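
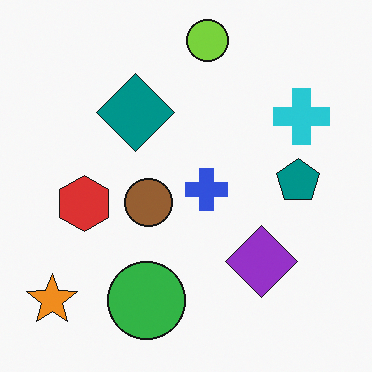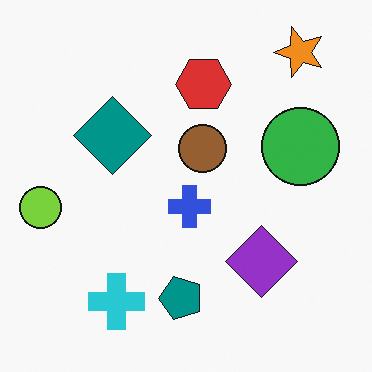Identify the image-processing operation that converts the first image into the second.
Transposed (reflected across the top-left ↔ bottom-right diagonal).

Shapes have swapped their row and column positions — what was in the top-right is now in the bottom-left — a diagonal reflection.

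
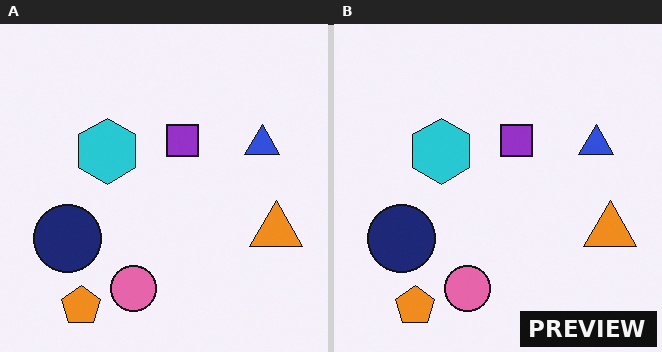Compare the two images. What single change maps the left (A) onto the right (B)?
This is the original image watermarked with the text "PREVIEW" in the lower-right corner.

A dark label reading "PREVIEW" appears in the lower-right corner.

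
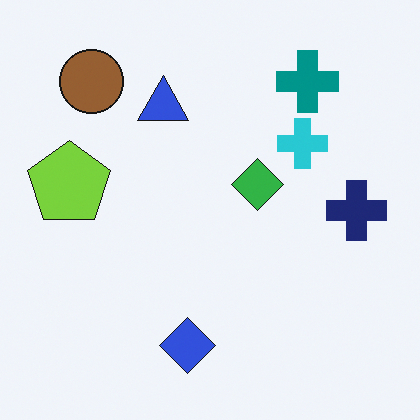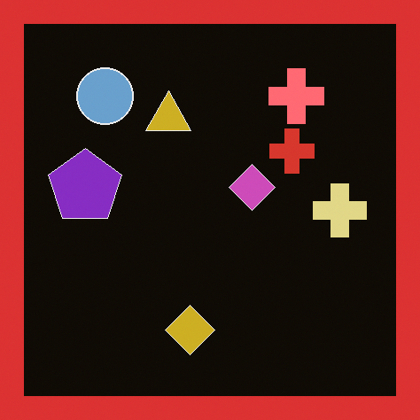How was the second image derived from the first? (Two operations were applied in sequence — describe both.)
The transformation is: color-inverted (negative), then framed with a red border.

The light background has become dark and every shape's color is its complement — a photographic negative. A solid red frame runs around the edge of the second image, with the content slightly shrunk inside it.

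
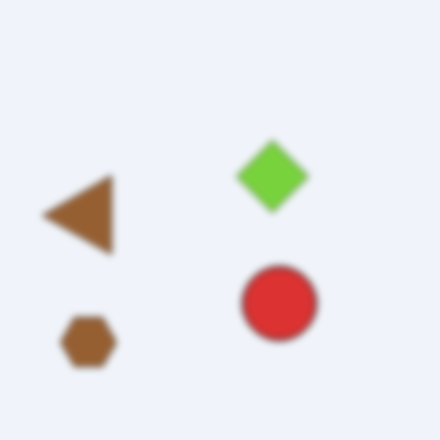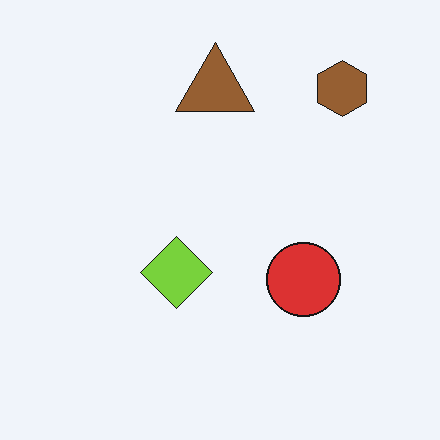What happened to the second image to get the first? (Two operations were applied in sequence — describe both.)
It was transposed (reflected across the top-left ↔ bottom-right diagonal), then noticeably gaussian-blurred.

Shapes have swapped their row and column positions — what was in the top-right is now in the bottom-left — a diagonal reflection. Shape edges and outlines are uniformly softened across the whole image.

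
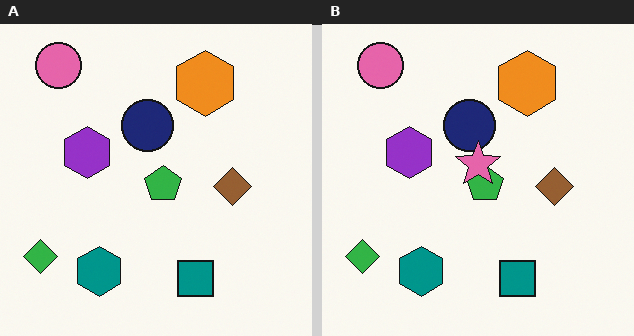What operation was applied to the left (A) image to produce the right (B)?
This is the original image overlaid with an additional pink star.

A pink star appears in the right (B) image that is absent from the left (A).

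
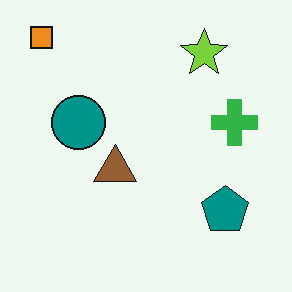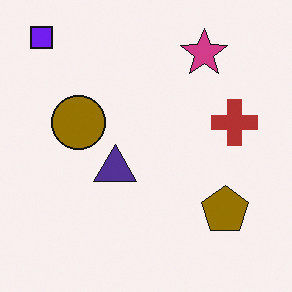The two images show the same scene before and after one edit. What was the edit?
The transformation is: hue-shifted by a large amount.

Every shape's color has rotated by the same amount around the hue wheel — a uniform hue shift.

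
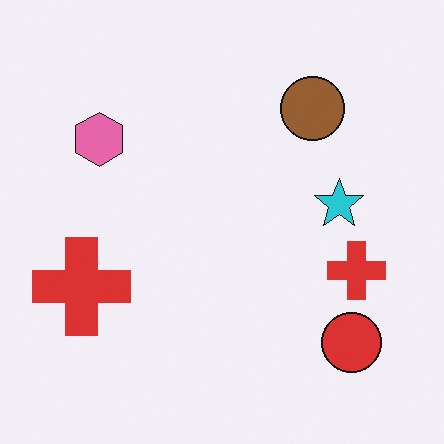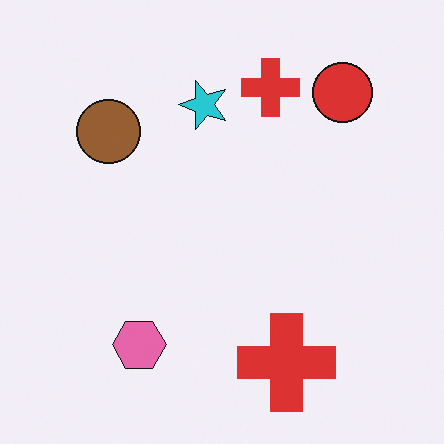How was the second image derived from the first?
This is the original image rotated 90° counter-clockwise.

The red circle sits in the bottom-right of the first image and the top-right of the second — consistent with a whole-image 90° counter-clockwise rotation.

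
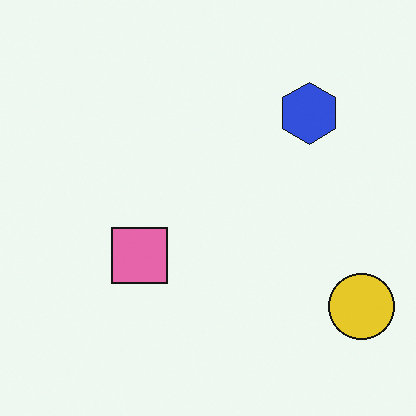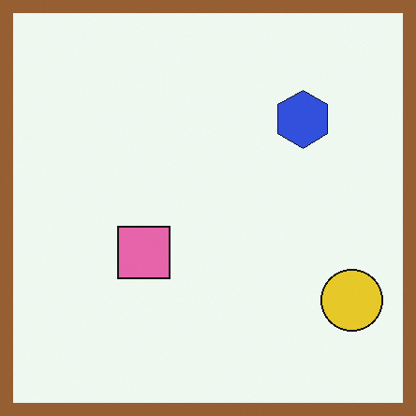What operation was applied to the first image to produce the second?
The transformation is: framed with a brown border.

A solid brown frame runs around the edge of the second image, with the content slightly shrunk inside it.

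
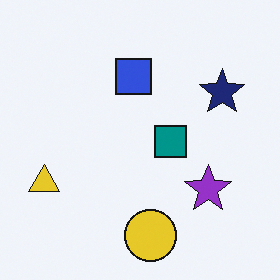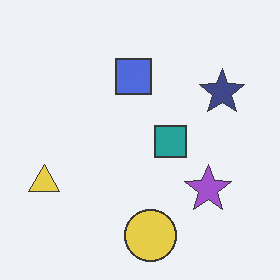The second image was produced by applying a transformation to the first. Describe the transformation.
The transformation is: given slightly reduced contrast.

Tones are pushed toward mid-grey across the whole image — a global contrast change.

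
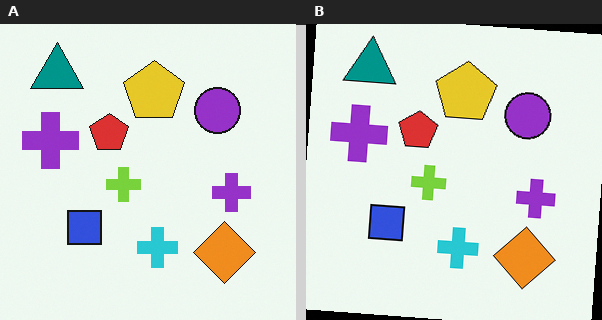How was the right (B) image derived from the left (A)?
This is the original image rotated clockwise by a slight angle.

Every shape is tilted by the same angle and the image corners show triangular fill wedges — a whole-image rotation by a non-right angle.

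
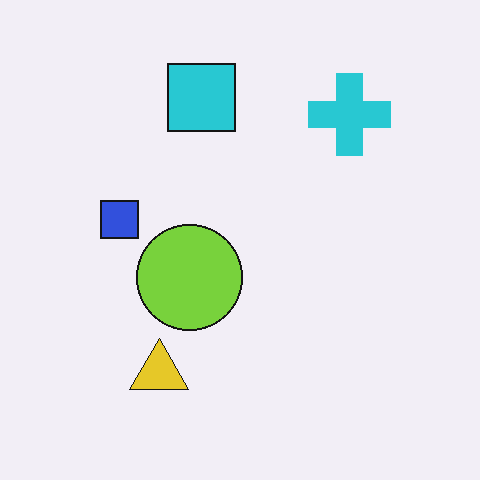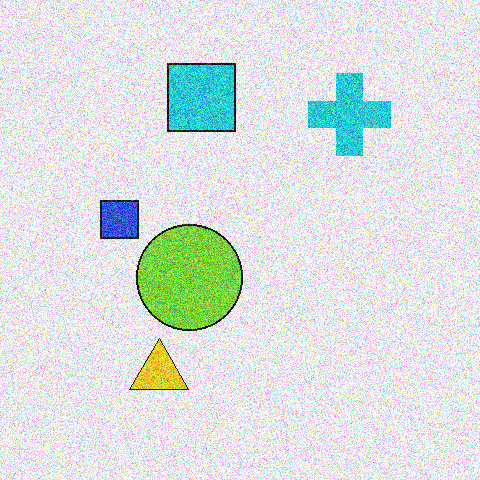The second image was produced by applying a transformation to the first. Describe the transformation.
It was degraded with heavy additive noise.

Random speckle covers the whole image, including the flat background.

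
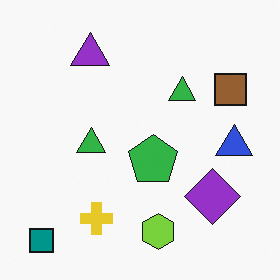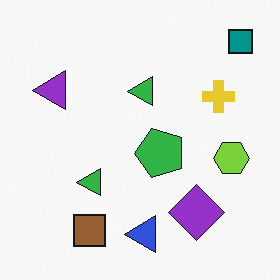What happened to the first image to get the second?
The image was transposed (reflected across the top-left ↔ bottom-right diagonal).

Shapes have swapped their row and column positions — what was in the top-right is now in the bottom-left — a diagonal reflection.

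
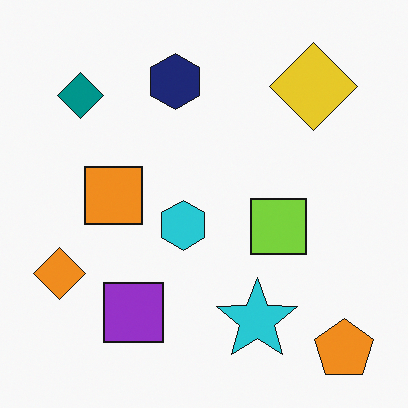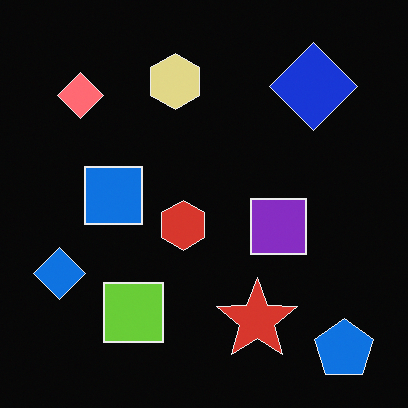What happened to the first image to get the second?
This is the original image color-inverted (negative).

The light background has become dark and every shape's color is its complement — a photographic negative.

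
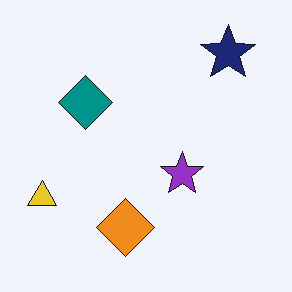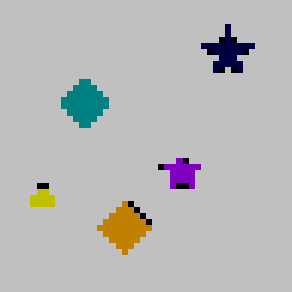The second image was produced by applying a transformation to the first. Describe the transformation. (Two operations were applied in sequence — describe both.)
It was heavily posterized to just a handful of flat colors, then moderately pixelated.

Each flat color has snapped to a coarser quantized level — most visibly, the near-white background has dropped to a flat grey. Shapes are reduced to large square blocks; fine edges and outlines are lost — a downscale-then-upscale (mosaic) effect.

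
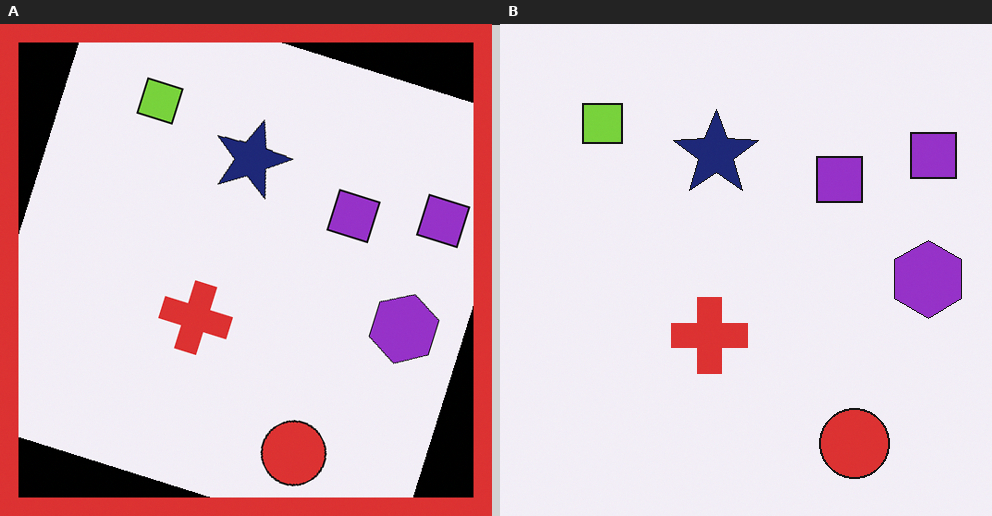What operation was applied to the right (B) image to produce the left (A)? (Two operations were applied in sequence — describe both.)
The transformation is: rotated clockwise by a clearly visible amount, then framed with a red border.

Every shape is tilted by the same angle and the image corners show triangular fill wedges — a whole-image rotation by a non-right angle. A solid red frame runs around the edge of the left (A) image, with the content slightly shrunk inside it.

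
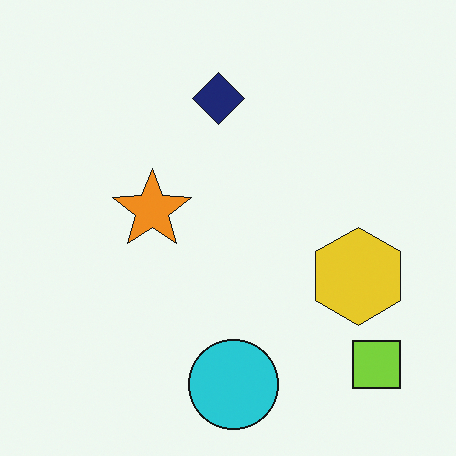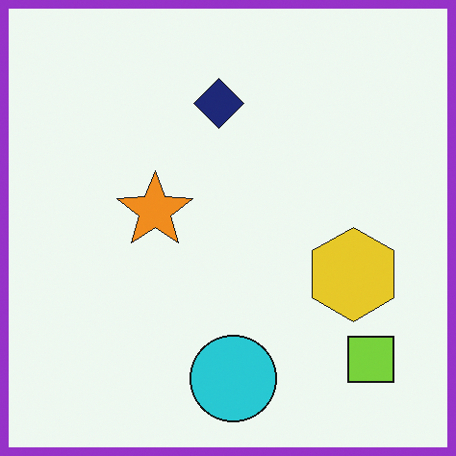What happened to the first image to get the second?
The image was framed with a purple border.

A solid purple frame runs around the edge of the second image, with the content slightly shrunk inside it.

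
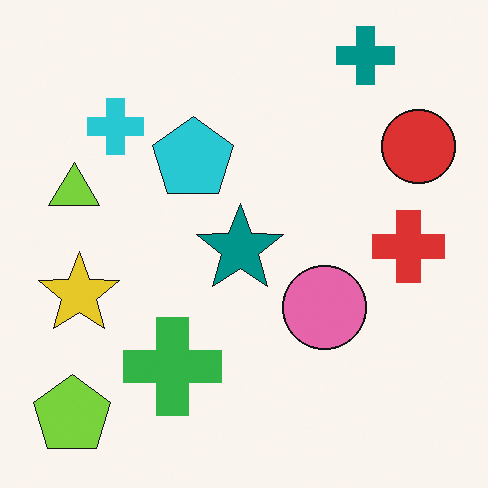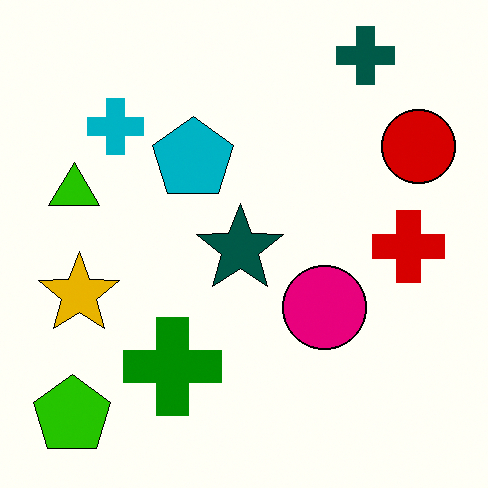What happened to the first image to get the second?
The transformation is: given much higher contrast.

Tones are pushed away from mid-grey across the whole image — a global contrast change.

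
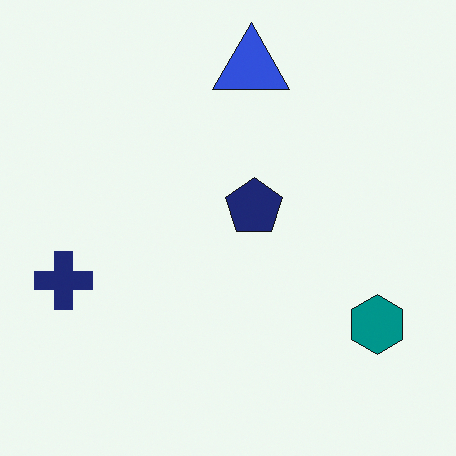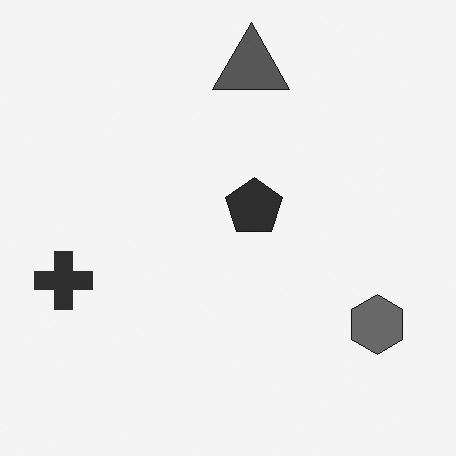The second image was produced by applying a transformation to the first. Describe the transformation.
The transformation is: converted to grayscale.

All color is removed — every shape is now a shade of grey.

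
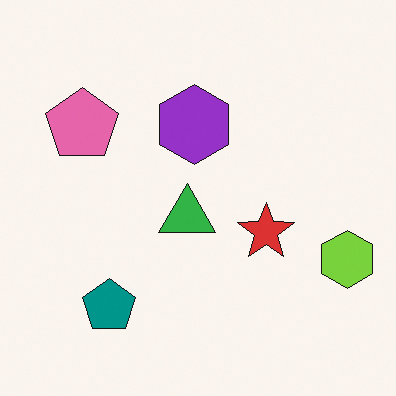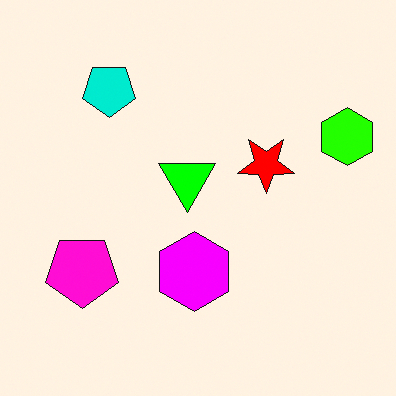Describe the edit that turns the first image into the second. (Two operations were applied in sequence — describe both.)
It was heavily oversaturated, then flipped vertically (top ↔ bottom).

All colors are more vivid — a global saturation change. The teal pentagon is in the bottom-left of the first image and the top-left of the second — shapes on opposite sides of the horizontal midline have swapped in a mirror flip.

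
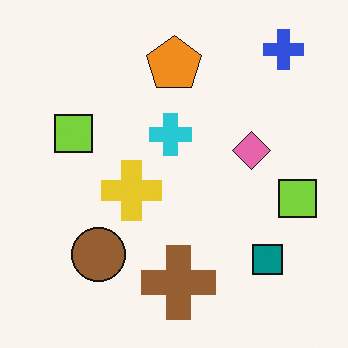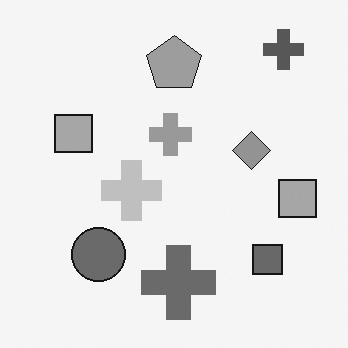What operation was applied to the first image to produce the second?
The image was converted to grayscale.

All color is removed — every shape is now a shade of grey.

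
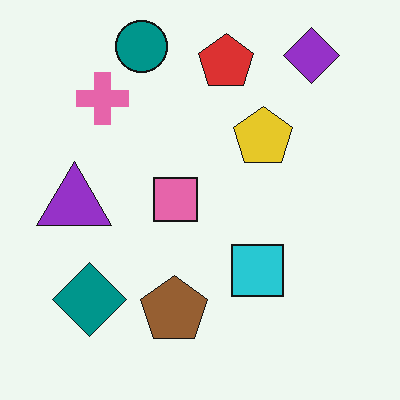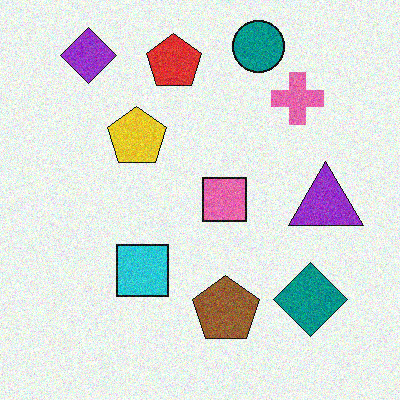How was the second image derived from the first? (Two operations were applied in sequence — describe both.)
This is the original image flipped horizontally (left ↔ right), then degraded with visible gaussian noise.

The purple triangle is in the left of the first image and the right of the second — shapes on opposite sides of the vertical midline have swapped in a mirror flip. Random speckle covers the whole image, including the flat background.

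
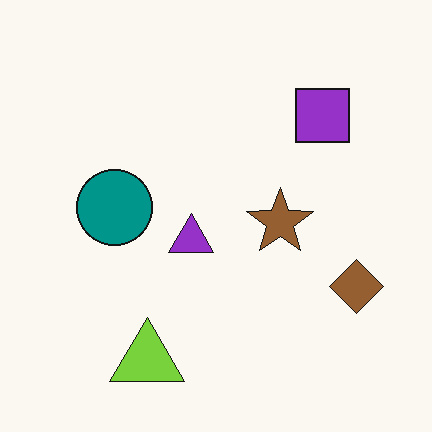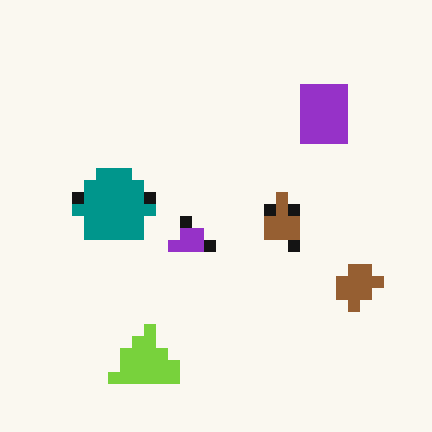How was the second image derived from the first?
This is the original image coarsely pixelated.

Shapes are reduced to large square blocks; fine edges and outlines are lost — a downscale-then-upscale (mosaic) effect.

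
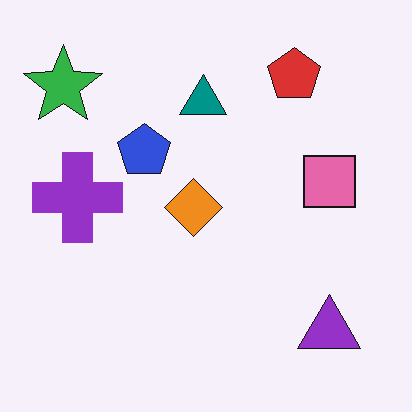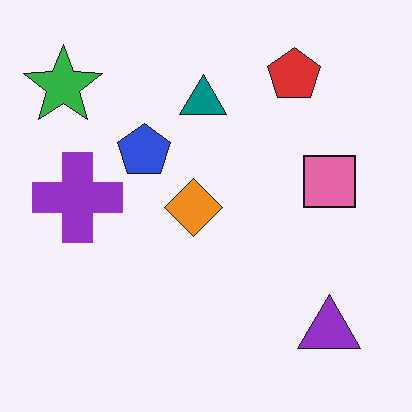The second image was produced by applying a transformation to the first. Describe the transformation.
This is the original image JPEG-compressed with visible artifacts.

Blocky 8×8 compression artifacts appear around shape edges and the flat background shows ringing — characteristic JPEG degradation.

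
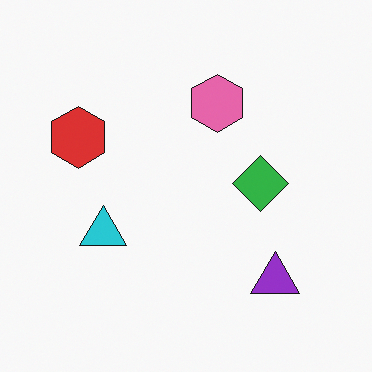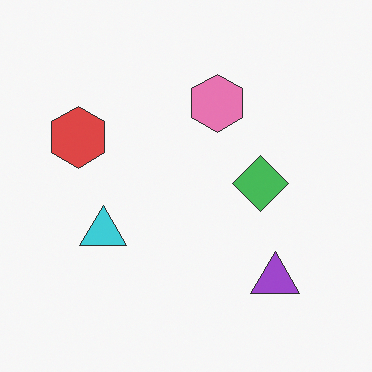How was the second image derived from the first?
The transformation is: given slightly reduced contrast.

Tones are pushed toward mid-grey across the whole image — a global contrast change.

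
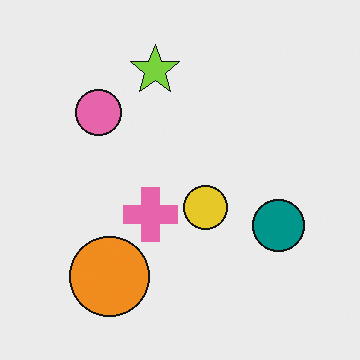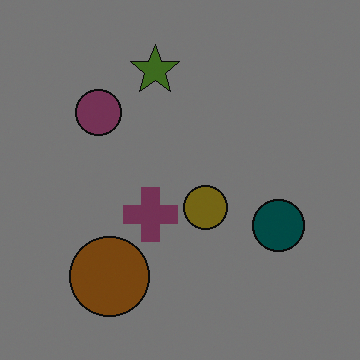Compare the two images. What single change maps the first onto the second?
The transformation is: noticeably darkened.

Every pixel — background and shapes alike — is uniformly darkened.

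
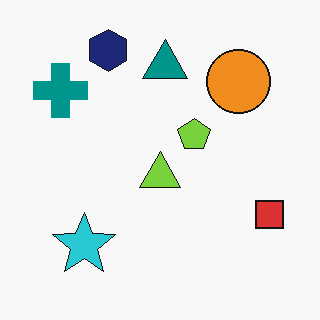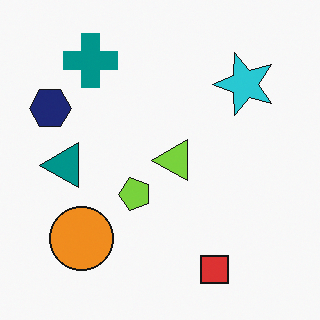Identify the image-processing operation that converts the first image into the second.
This is the original image transposed (reflected across the top-left ↔ bottom-right diagonal).

Shapes have swapped their row and column positions — what was in the top-right is now in the bottom-left — a diagonal reflection.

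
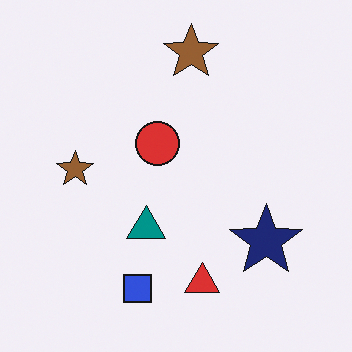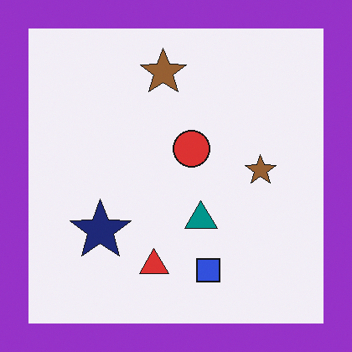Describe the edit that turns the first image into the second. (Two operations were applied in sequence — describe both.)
It was flipped horizontally (left ↔ right), then framed with a purple border.

The navy star is in the bottom-right of the first image and the bottom-left of the second — shapes on opposite sides of the vertical midline have swapped in a mirror flip. A solid purple frame runs around the edge of the second image, with the content slightly shrunk inside it.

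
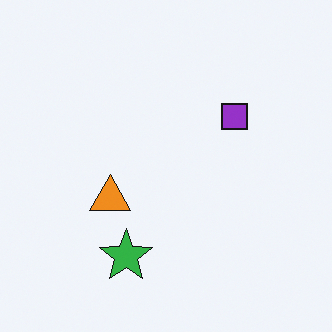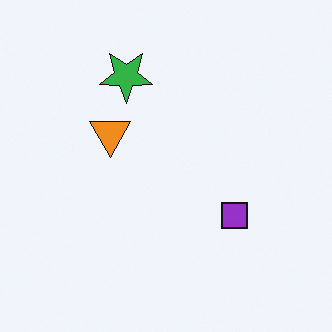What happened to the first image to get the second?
The second image is the first flipped vertically (top ↔ bottom).

The green star is in the bottom of the first image and the top of the second — shapes on opposite sides of the horizontal midline have swapped in a mirror flip.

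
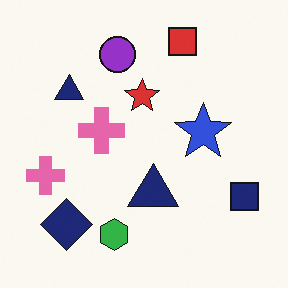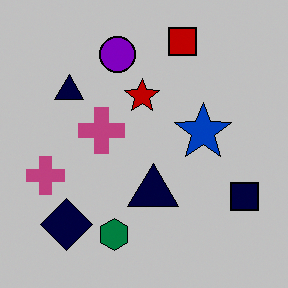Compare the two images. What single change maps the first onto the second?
It was heavily posterized to just a handful of flat colors.

Each flat color has snapped to a coarser quantized level — most visibly, the near-white background has dropped to a flat grey.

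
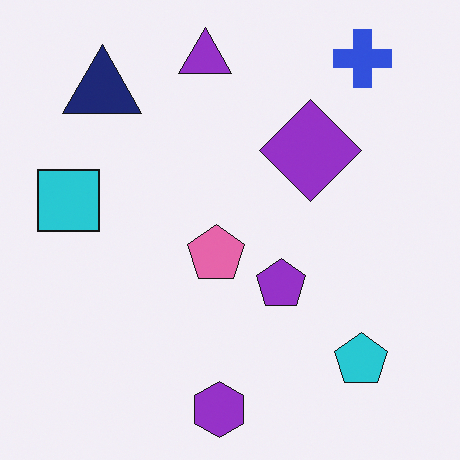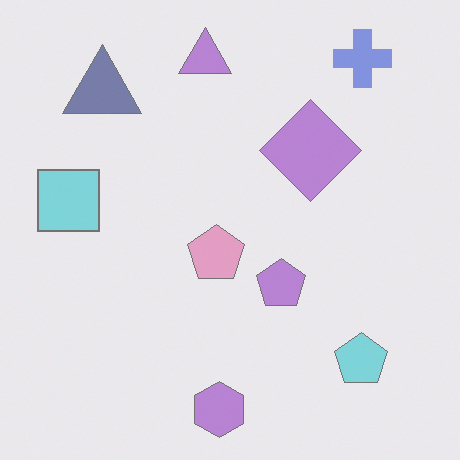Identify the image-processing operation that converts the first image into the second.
This is the original image washed out (contrast reduced).

Tones are pushed toward mid-grey across the whole image — a global contrast change.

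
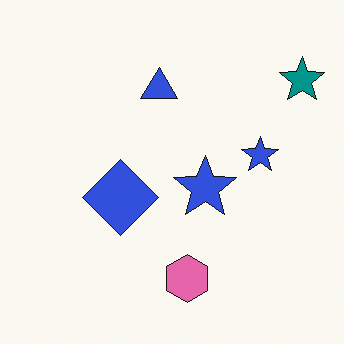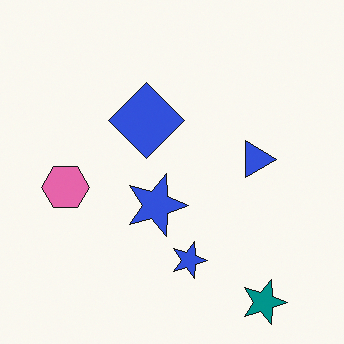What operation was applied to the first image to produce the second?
It was rotated 90° clockwise.

The teal star sits in the top-right of the first image and the bottom-right of the second — consistent with a whole-image 90° clockwise rotation.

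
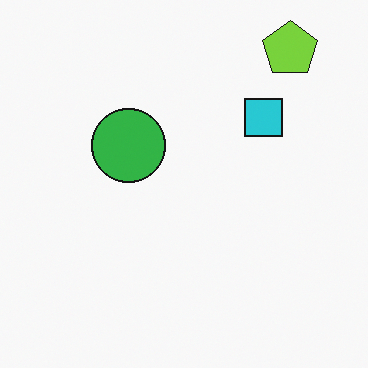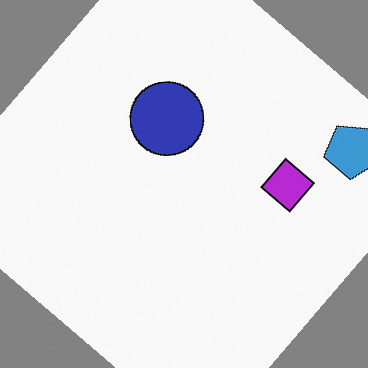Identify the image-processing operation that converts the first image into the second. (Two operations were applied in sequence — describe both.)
The second image is the first hue-shifted noticeably, then rotated clockwise by a large amount — several tens of degrees.

Every shape's color has rotated by the same amount around the hue wheel — a uniform hue shift. Every shape is tilted by the same angle and the image corners show triangular fill wedges — a whole-image rotation by a non-right angle.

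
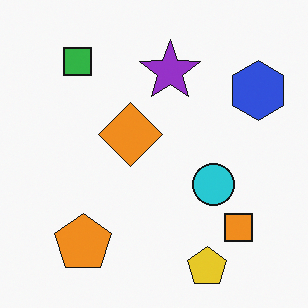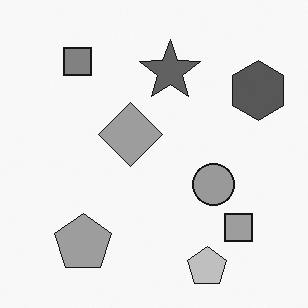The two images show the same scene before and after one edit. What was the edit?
The image was converted to grayscale.

All color is removed — every shape is now a shade of grey.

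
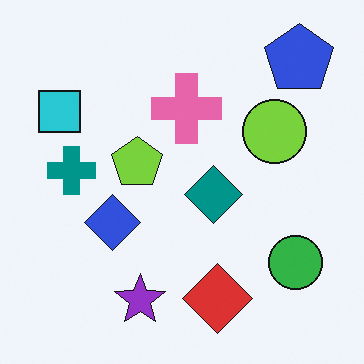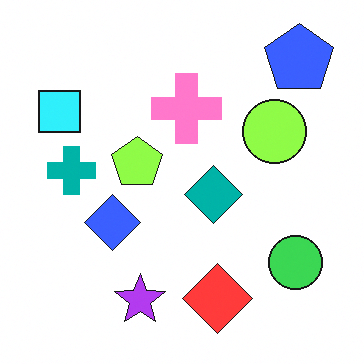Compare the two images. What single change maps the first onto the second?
The transformation is: brightened a little.

Every pixel — background and shapes alike — is uniformly brightened.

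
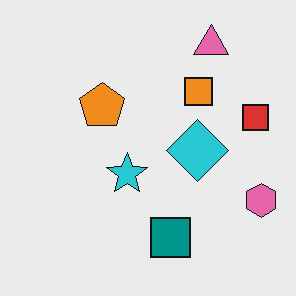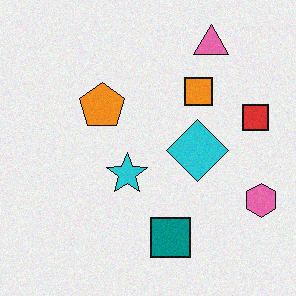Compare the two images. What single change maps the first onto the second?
The transformation is: degraded with light additive noise.

Random speckle covers the whole image, including the flat background.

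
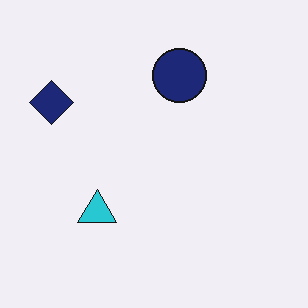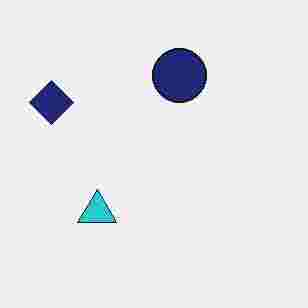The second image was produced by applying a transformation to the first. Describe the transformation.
It was degraded with heavy JPEG compression.

Blocky 8×8 compression artifacts appear around shape edges and the flat background shows ringing — characteristic JPEG degradation.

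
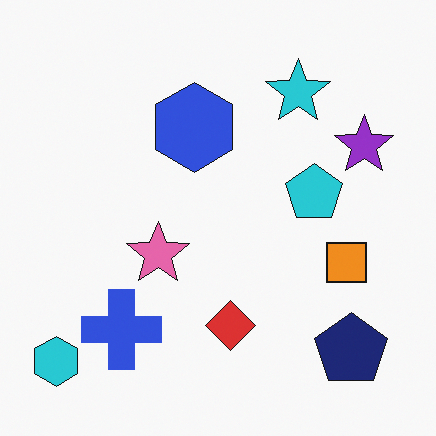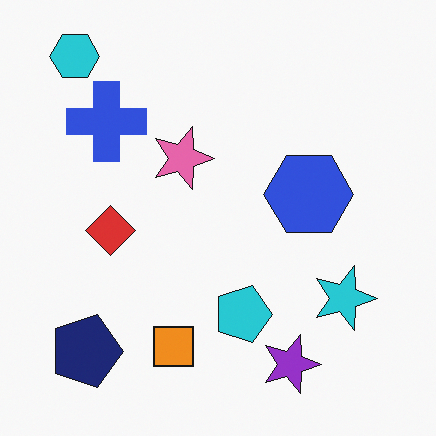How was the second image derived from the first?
The image was rotated 90° clockwise.

The cyan hexagon sits in the bottom-left of the first image and the top-left of the second — consistent with a whole-image 90° clockwise rotation.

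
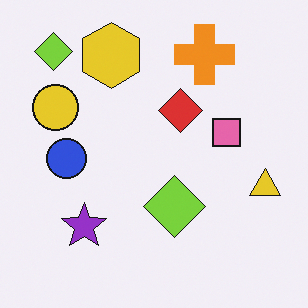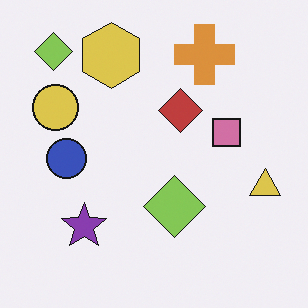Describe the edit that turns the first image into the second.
The image was slightly desaturated.

All colors are more muted and greyish — a global saturation change.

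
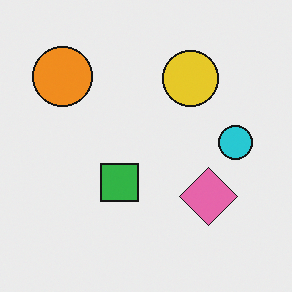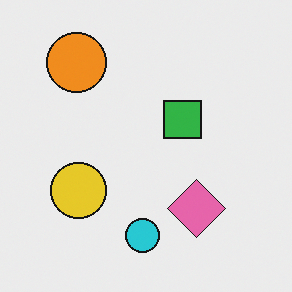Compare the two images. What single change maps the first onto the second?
The transformation is: transposed (reflected across the top-left ↔ bottom-right diagonal).

Shapes have swapped their row and column positions — what was in the top-right is now in the bottom-left — a diagonal reflection.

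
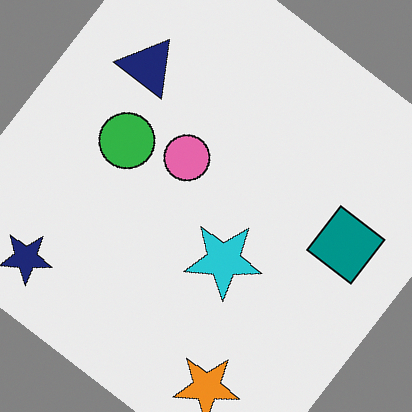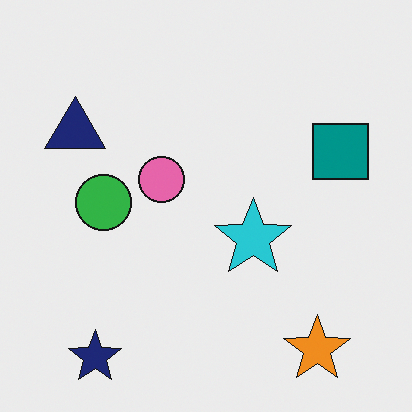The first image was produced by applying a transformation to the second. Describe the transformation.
Rotated clockwise by a large amount — several tens of degrees.

Every shape is tilted by the same angle and the image corners show triangular fill wedges — a whole-image rotation by a non-right angle.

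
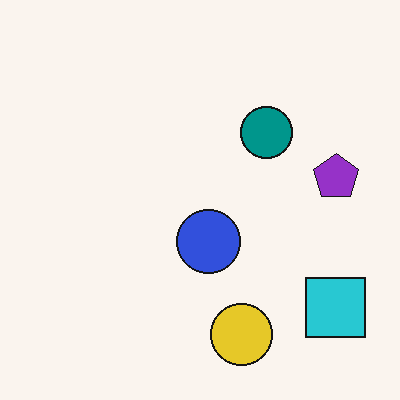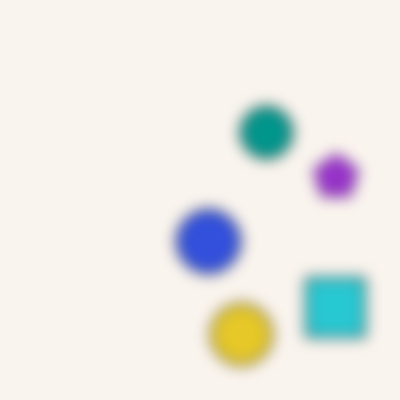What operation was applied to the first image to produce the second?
It was heavily blurred.

Shape edges and outlines are uniformly softened across the whole image.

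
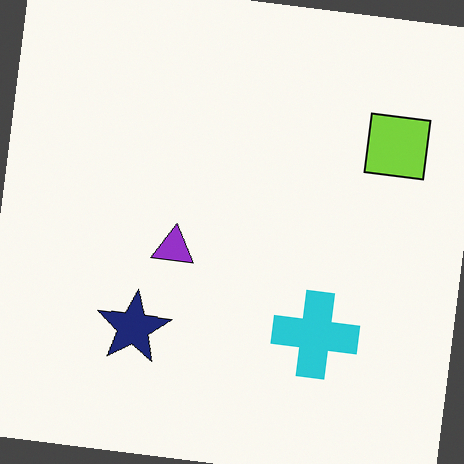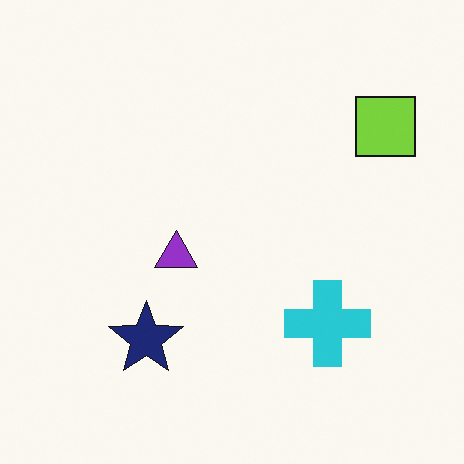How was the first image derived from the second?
The image was rotated clockwise by a few degrees.

Every shape is tilted by the same angle and the image corners show triangular fill wedges — a whole-image rotation by a non-right angle.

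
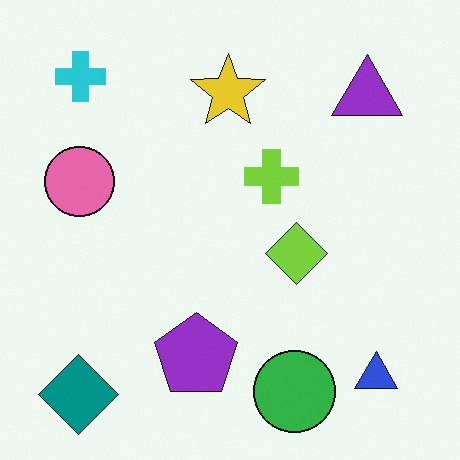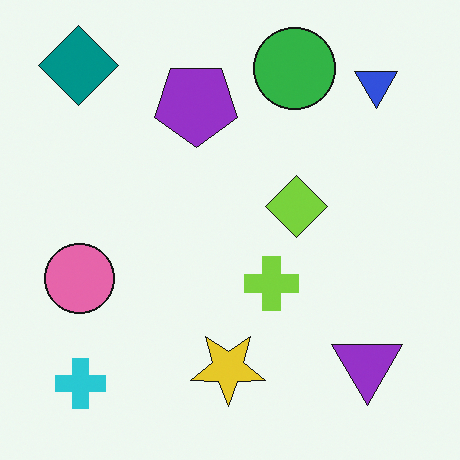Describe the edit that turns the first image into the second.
The transformation is: flipped vertically (top ↔ bottom).

The teal diamond is in the bottom-left of the first image and the top-left of the second — shapes on opposite sides of the horizontal midline have swapped in a mirror flip.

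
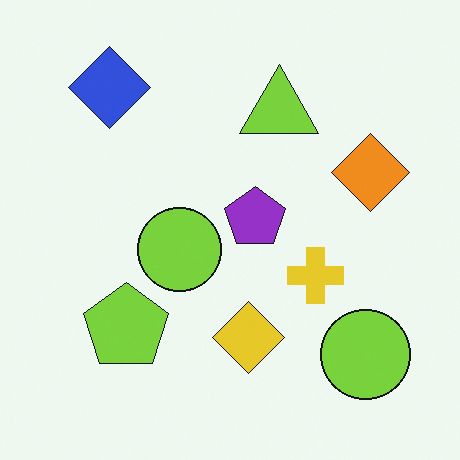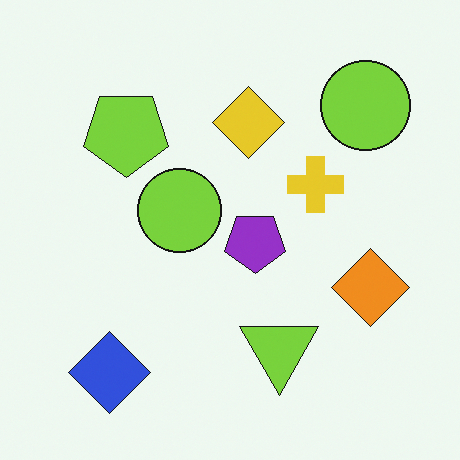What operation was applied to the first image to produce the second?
The transformation is: flipped vertically (top ↔ bottom).

The blue diamond is in the top-left of the first image and the bottom-left of the second — shapes on opposite sides of the horizontal midline have swapped in a mirror flip.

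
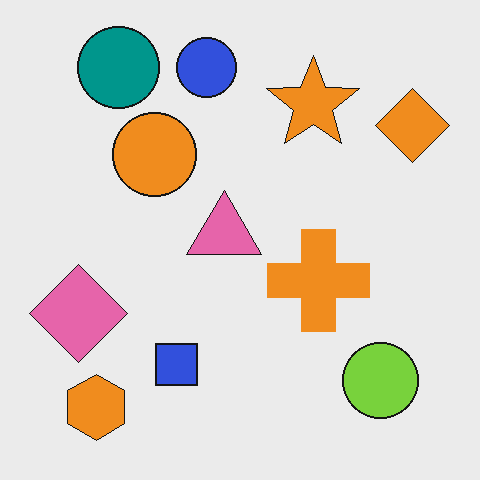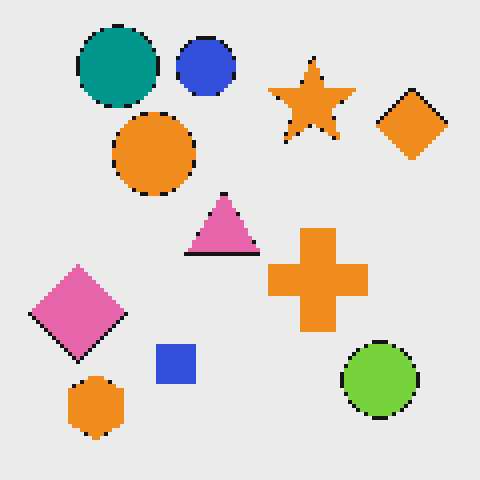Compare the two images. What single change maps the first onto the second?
Lightly pixelated (a mild mosaic effect).

Shapes are reduced to large square blocks; fine edges and outlines are lost — a downscale-then-upscale (mosaic) effect.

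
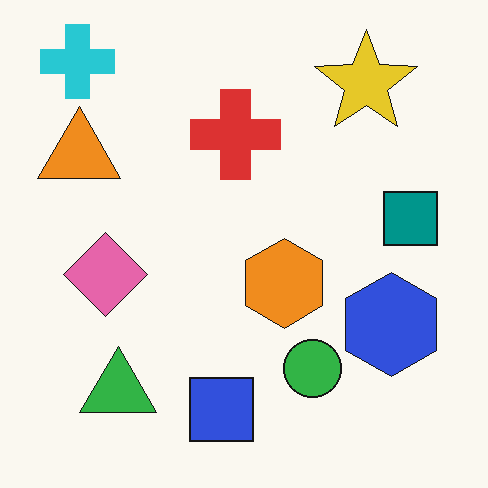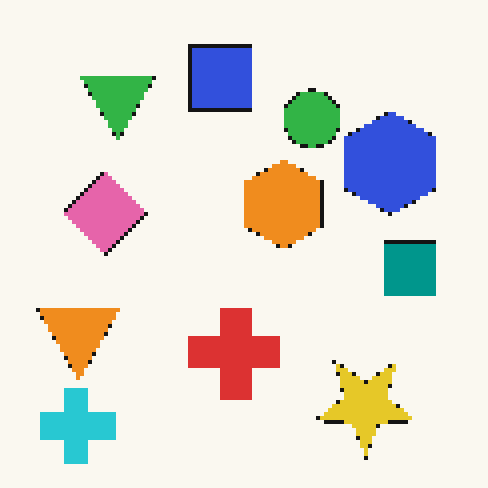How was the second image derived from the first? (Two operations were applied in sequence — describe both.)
The second image is the first flipped vertically (top ↔ bottom), then mildly pixelated.

The cyan cross is in the top-left of the first image and the bottom-left of the second — shapes on opposite sides of the horizontal midline have swapped in a mirror flip. Shapes are reduced to large square blocks; fine edges and outlines are lost — a downscale-then-upscale (mosaic) effect.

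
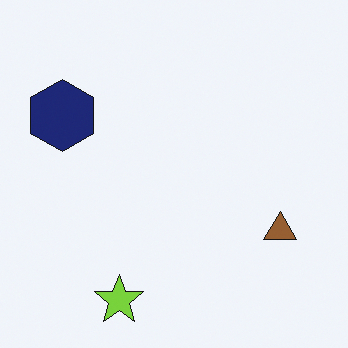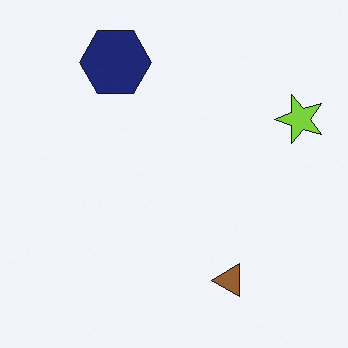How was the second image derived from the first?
Transposed (reflected across the top-left ↔ bottom-right diagonal).

Shapes have swapped their row and column positions — what was in the top-right is now in the bottom-left — a diagonal reflection.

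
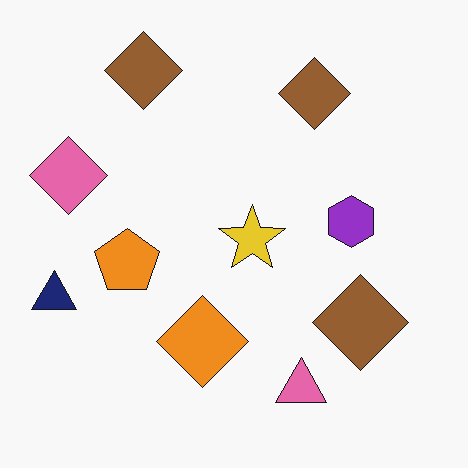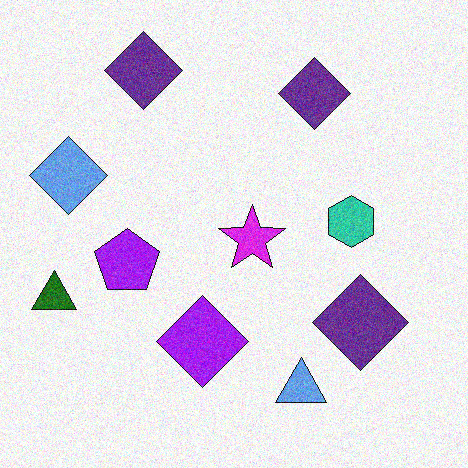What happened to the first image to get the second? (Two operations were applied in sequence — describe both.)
Hue-shifted by a large amount, then degraded with visible gaussian noise.

Every shape's color has rotated by the same amount around the hue wheel — a uniform hue shift. Random speckle covers the whole image, including the flat background.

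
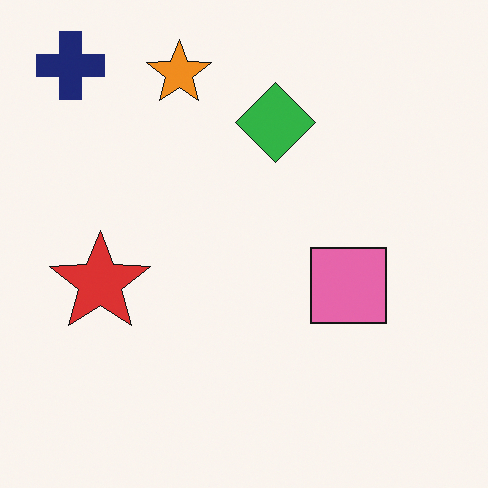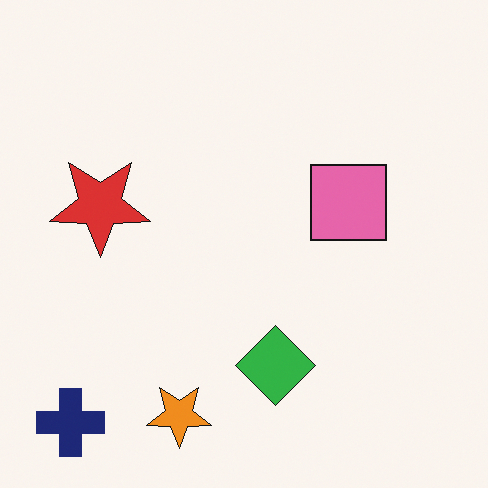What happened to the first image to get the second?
This is the original image flipped vertically (top ↔ bottom).

The navy cross is in the top-left of the first image and the bottom-left of the second — shapes on opposite sides of the horizontal midline have swapped in a mirror flip.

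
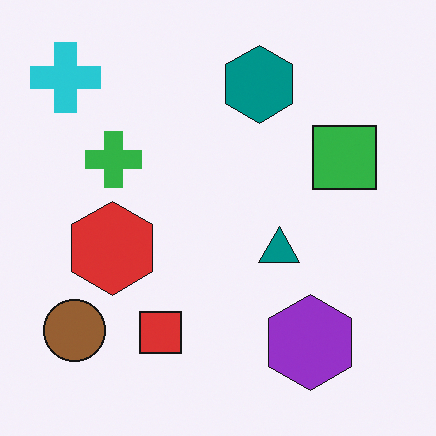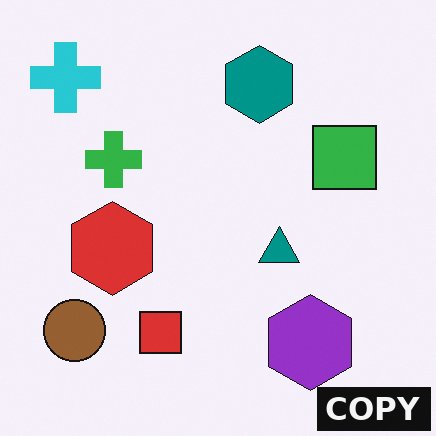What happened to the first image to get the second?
This is the original image watermarked with the text "COPY" in the lower-right corner.

A dark label reading "COPY" appears in the lower-right corner.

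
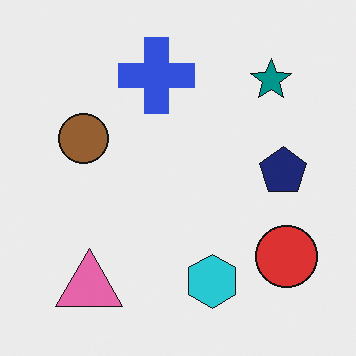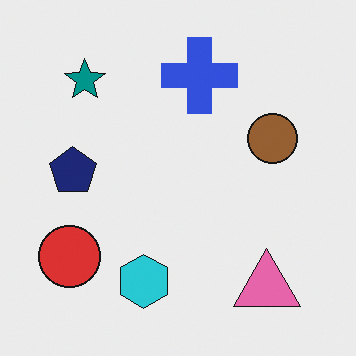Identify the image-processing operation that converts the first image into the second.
The transformation is: flipped horizontally (left ↔ right).

The red circle is in the bottom-right of the first image and the bottom-left of the second — shapes on opposite sides of the vertical midline have swapped in a mirror flip.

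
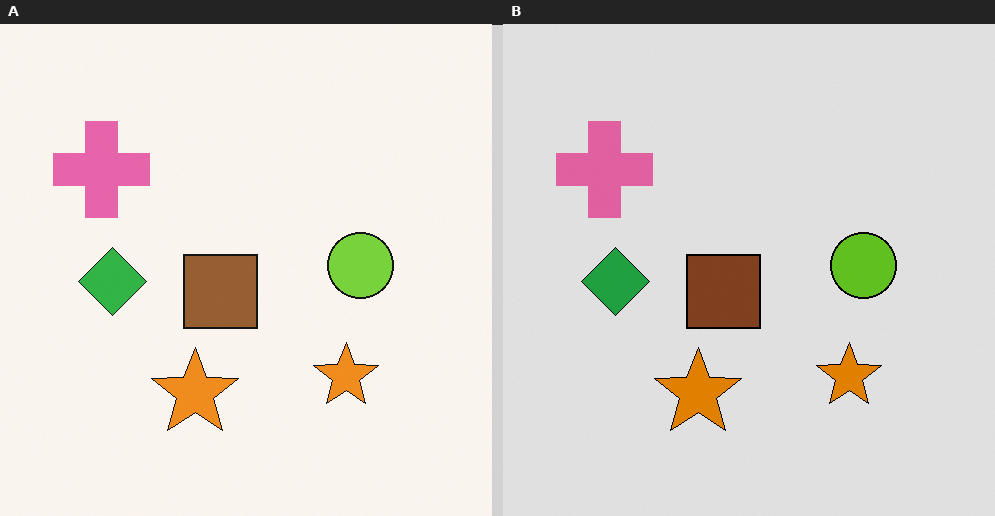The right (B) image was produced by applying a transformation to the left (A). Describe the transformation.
The right (B) image is the left (A) moderately posterized.

Each flat color has snapped to a coarser quantized level — most visibly, the near-white background has dropped to a flat grey.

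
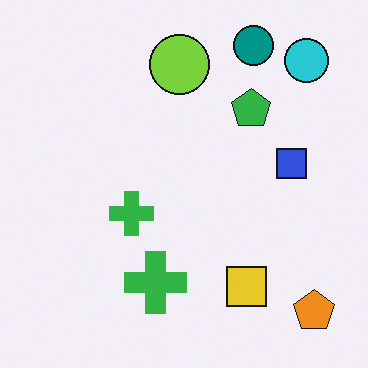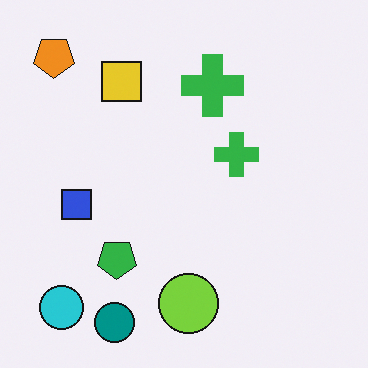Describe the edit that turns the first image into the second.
It was rotated 180°.

The orange pentagon sits in the bottom-right of the first image and the top-left of the second — consistent with a whole-image 180° rotation.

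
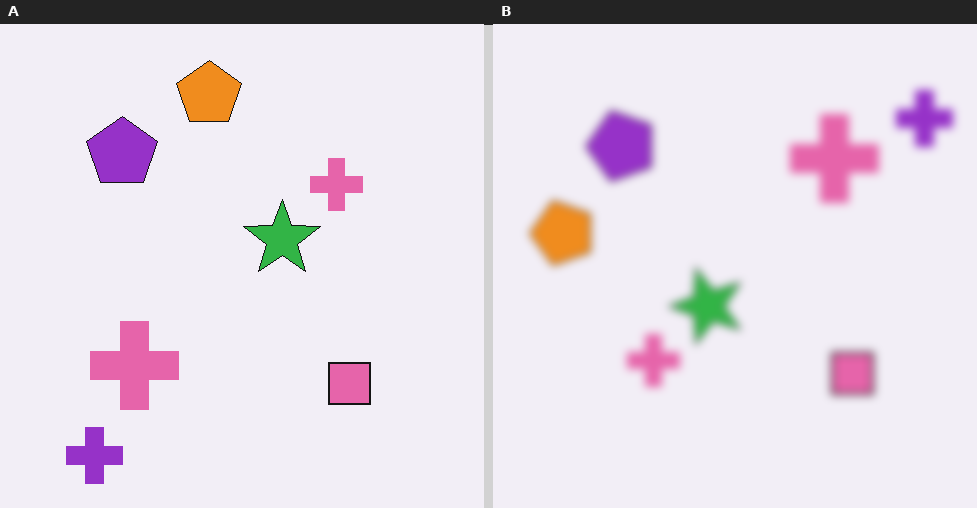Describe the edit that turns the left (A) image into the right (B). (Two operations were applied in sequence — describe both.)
It was transposed (reflected across the top-left ↔ bottom-right diagonal), then moderately blurred.

Shapes have swapped their row and column positions — what was in the top-right is now in the bottom-left — a diagonal reflection. Shape edges and outlines are uniformly softened across the whole image.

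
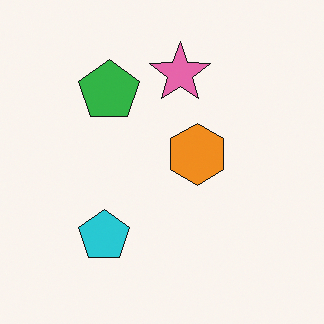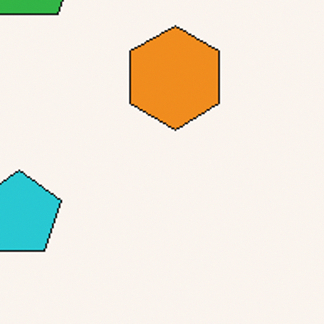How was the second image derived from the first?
Cropped to a noticeably smaller region and rescaled.

The visible shapes are larger and the field of view is narrower; shapes near the original edges may be partly or wholly outside the frame — a crop-and-rescale.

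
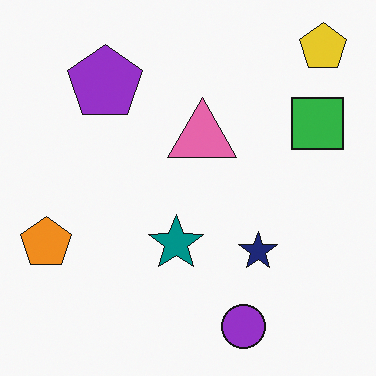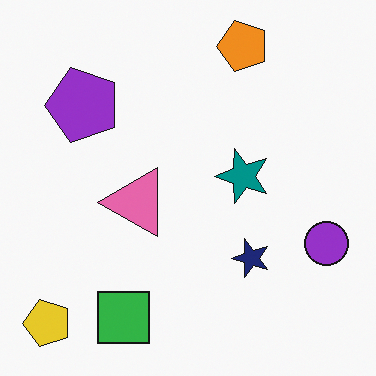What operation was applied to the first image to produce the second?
This is the original image transposed (reflected across the top-left ↔ bottom-right diagonal).

Shapes have swapped their row and column positions — what was in the top-right is now in the bottom-left — a diagonal reflection.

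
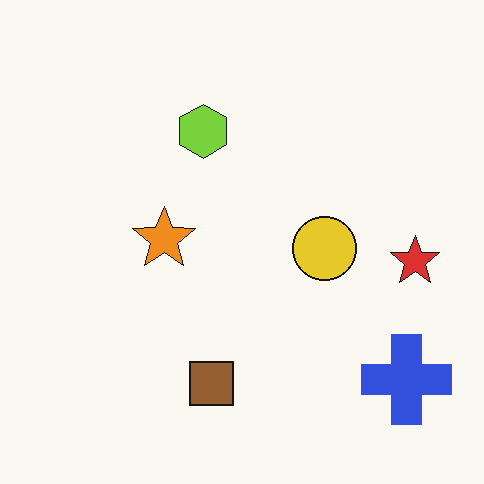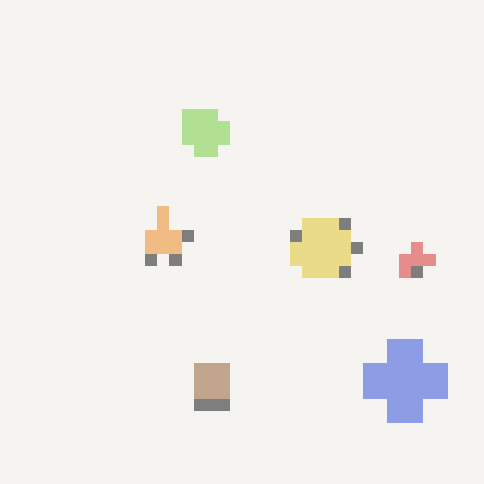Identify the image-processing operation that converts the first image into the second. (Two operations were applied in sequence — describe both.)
Coarsely pixelated, then washed out (contrast reduced).

Shapes are reduced to large square blocks; fine edges and outlines are lost — a downscale-then-upscale (mosaic) effect. Tones are pushed toward mid-grey across the whole image — a global contrast change.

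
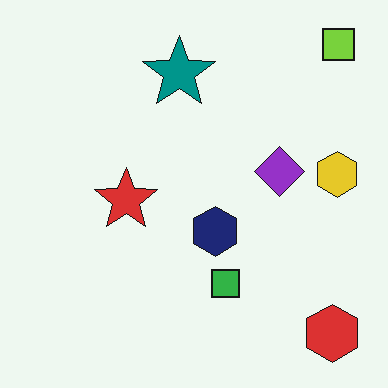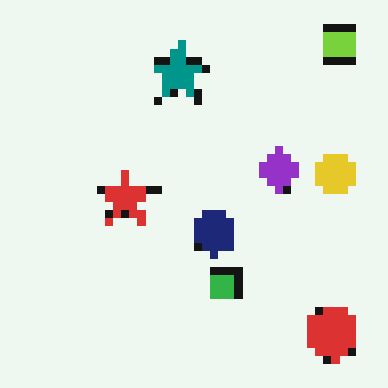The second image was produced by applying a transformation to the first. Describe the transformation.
The second image is the first pixelated into visible square blocks.

Shapes are reduced to large square blocks; fine edges and outlines are lost — a downscale-then-upscale (mosaic) effect.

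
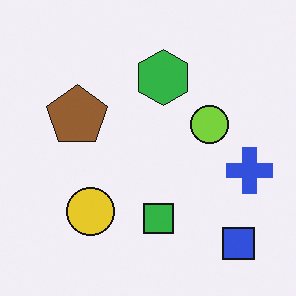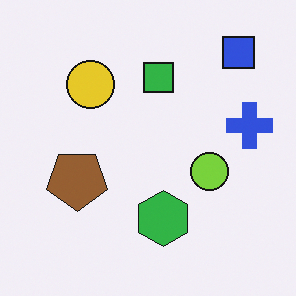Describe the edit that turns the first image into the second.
It was flipped vertically (top ↔ bottom).

The blue square is in the bottom-right of the first image and the top-right of the second — shapes on opposite sides of the horizontal midline have swapped in a mirror flip.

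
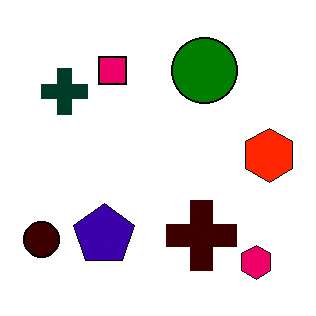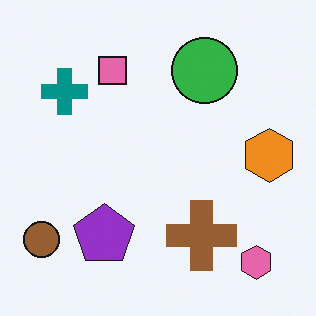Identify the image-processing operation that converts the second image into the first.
The first image is the second given much higher contrast.

Tones are pushed away from mid-grey across the whole image — a global contrast change.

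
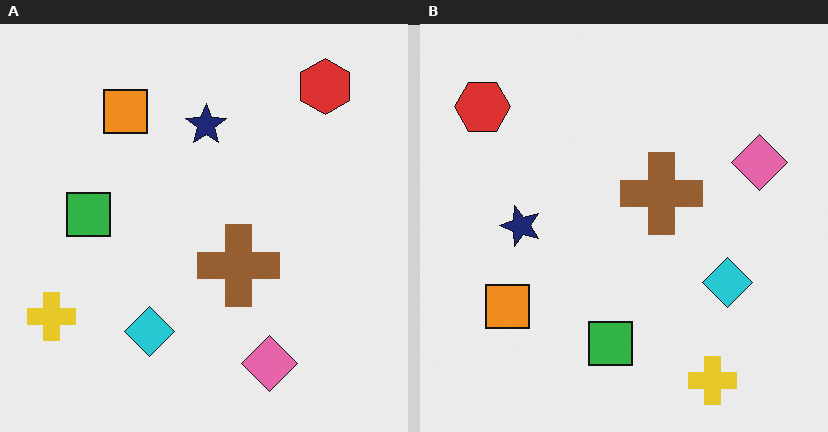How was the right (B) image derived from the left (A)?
The image was rotated 90° counter-clockwise.

The red hexagon sits in the top-right of the left (A) image and the top-left of the right (B) — consistent with a whole-image 90° counter-clockwise rotation.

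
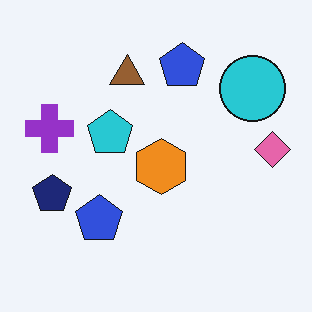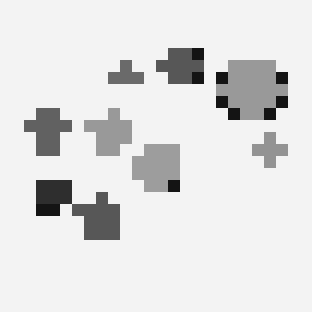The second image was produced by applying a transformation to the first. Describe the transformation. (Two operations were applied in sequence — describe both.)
It was heavily pixelated into large blocks, then converted to grayscale.

Shapes are reduced to large square blocks; fine edges and outlines are lost — a downscale-then-upscale (mosaic) effect. All color is removed — every shape is now a shade of grey.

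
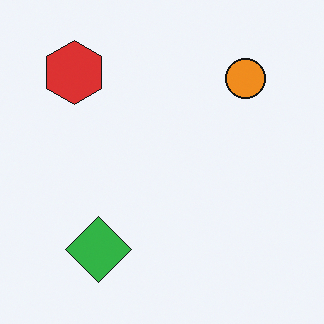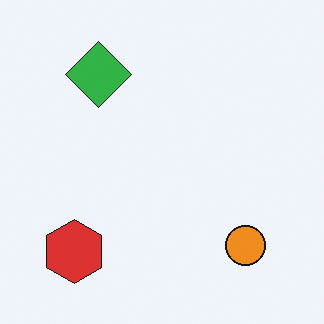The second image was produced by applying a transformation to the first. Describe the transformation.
It was flipped vertically (top ↔ bottom).

The red hexagon is in the top-left of the first image and the bottom-left of the second — shapes on opposite sides of the horizontal midline have swapped in a mirror flip.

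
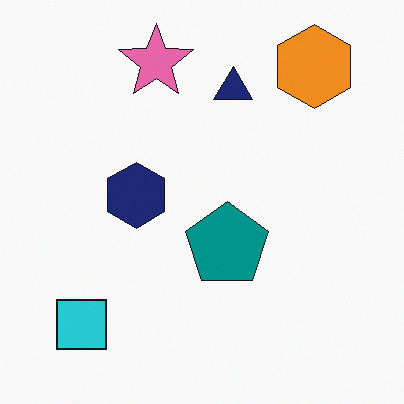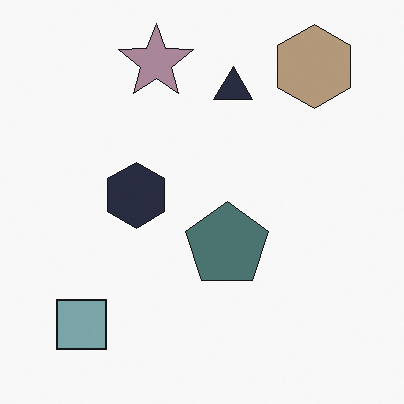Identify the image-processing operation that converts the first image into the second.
The image was heavily desaturated.

All colors are more muted and greyish — a global saturation change.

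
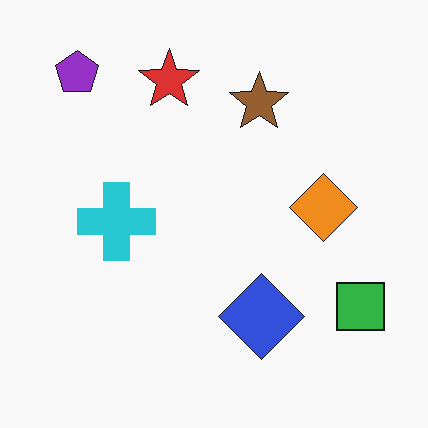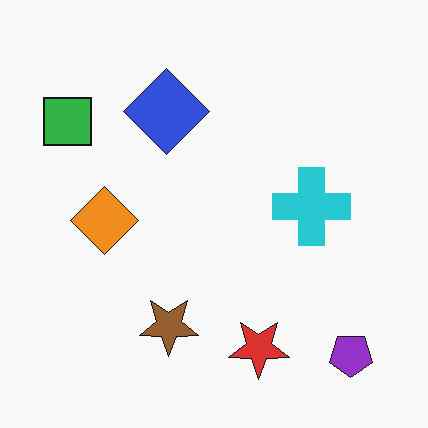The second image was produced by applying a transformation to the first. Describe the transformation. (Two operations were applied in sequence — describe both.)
The second image is the first rotated 180°, then given moderate JPEG compression.

The purple pentagon sits in the top-left of the first image and the bottom-right of the second — consistent with a whole-image 180° rotation. Blocky 8×8 compression artifacts appear around shape edges and the flat background shows ringing — characteristic JPEG degradation.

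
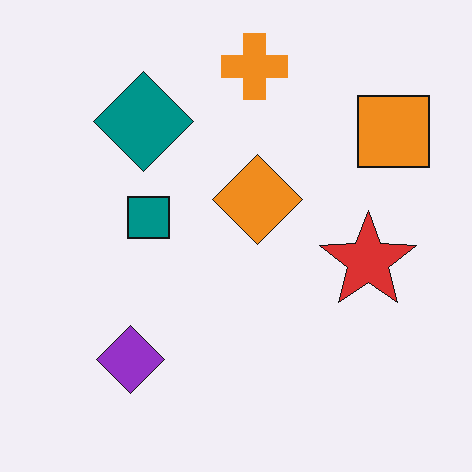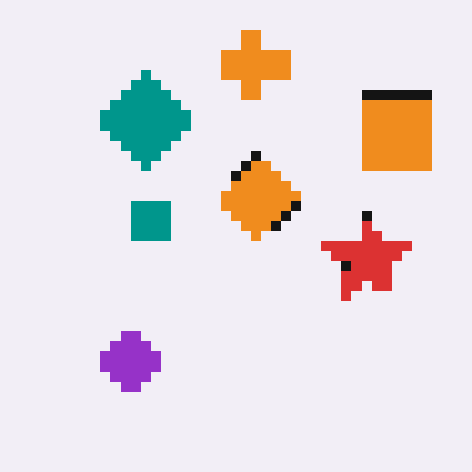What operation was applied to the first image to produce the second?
It was coarsely pixelated.

Shapes are reduced to large square blocks; fine edges and outlines are lost — a downscale-then-upscale (mosaic) effect.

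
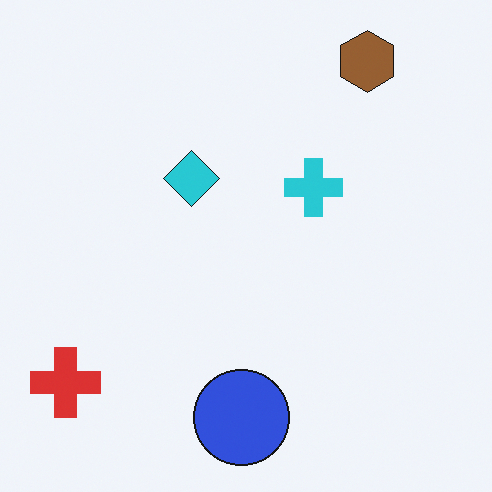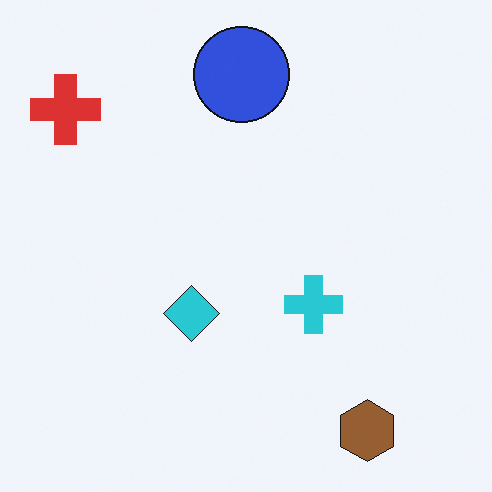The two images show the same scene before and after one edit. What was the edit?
Flipped vertically (top ↔ bottom).

The brown hexagon is in the top-right of the first image and the bottom-right of the second — shapes on opposite sides of the horizontal midline have swapped in a mirror flip.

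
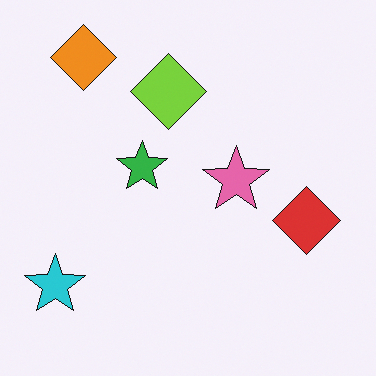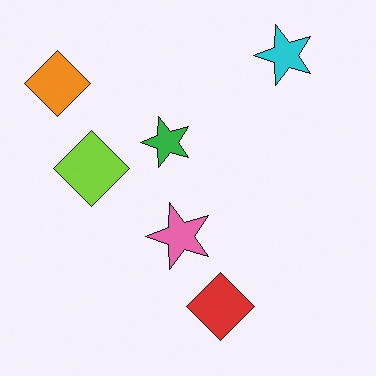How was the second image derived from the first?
The second image is the first transposed (reflected across the top-left ↔ bottom-right diagonal).

Shapes have swapped their row and column positions — what was in the top-right is now in the bottom-left — a diagonal reflection.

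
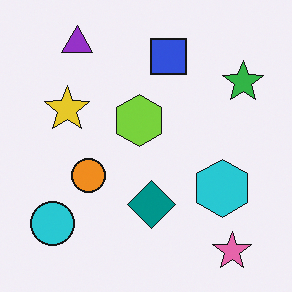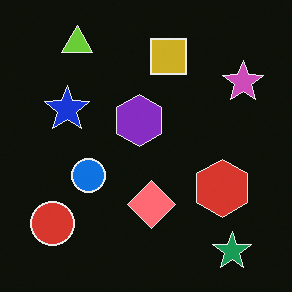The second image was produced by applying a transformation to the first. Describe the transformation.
This is the original image color-inverted (negative).

The light background has become dark and every shape's color is its complement — a photographic negative.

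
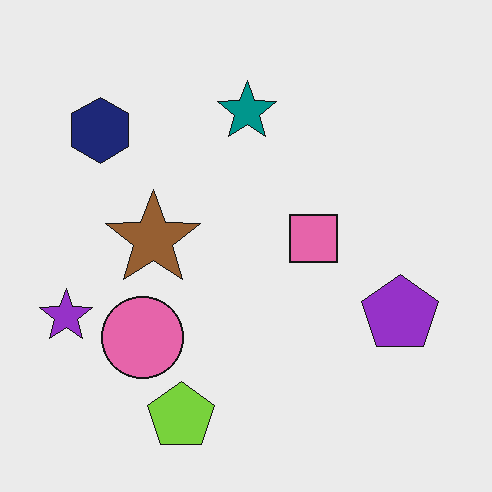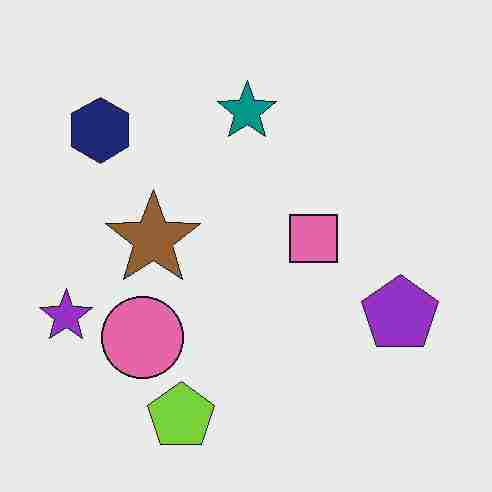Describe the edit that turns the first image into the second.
This is the original image heavily JPEG-compressed with obvious blocking artifacts.

Blocky 8×8 compression artifacts appear around shape edges and the flat background shows ringing — characteristic JPEG degradation.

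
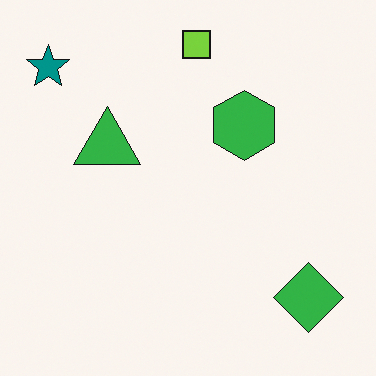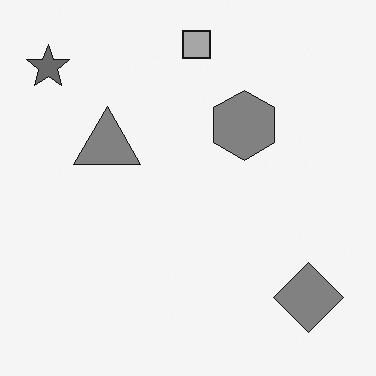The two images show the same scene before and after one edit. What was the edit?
It was converted to grayscale.

All color is removed — every shape is now a shade of grey.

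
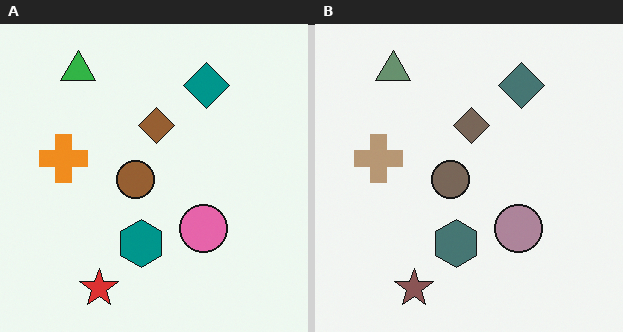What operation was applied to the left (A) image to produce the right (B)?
The right (B) image is the left (A) heavily desaturated.

All colors are more muted and greyish — a global saturation change.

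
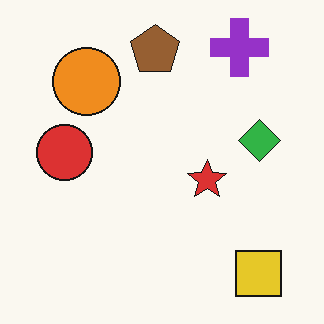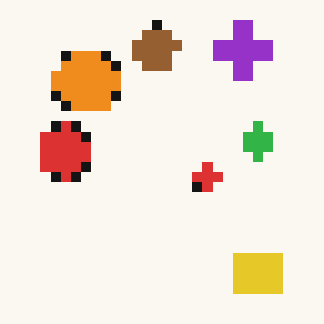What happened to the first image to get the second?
The transformation is: coarsely pixelated.

Shapes are reduced to large square blocks; fine edges and outlines are lost — a downscale-then-upscale (mosaic) effect.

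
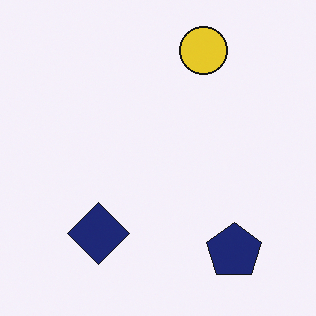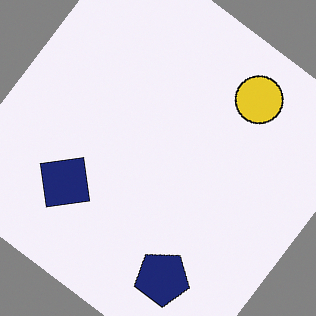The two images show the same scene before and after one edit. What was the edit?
The second image is the first rotated clockwise by a large amount — several tens of degrees.

Every shape is tilted by the same angle and the image corners show triangular fill wedges — a whole-image rotation by a non-right angle.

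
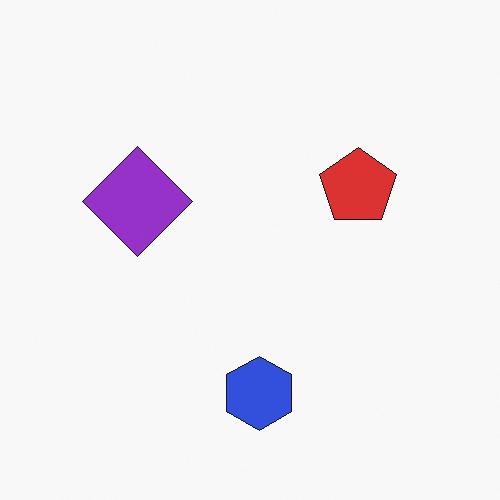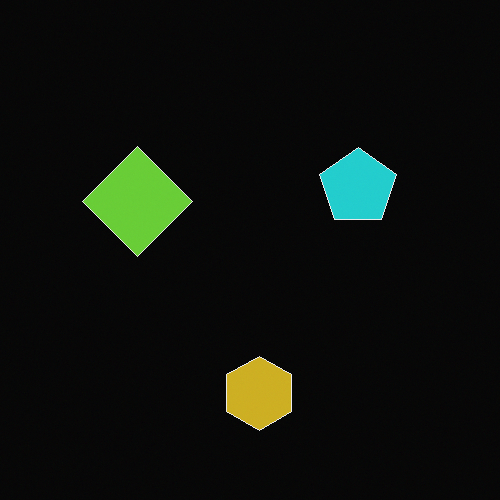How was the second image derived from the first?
It was color-inverted (negative).

The light background has become dark and every shape's color is its complement — a photographic negative.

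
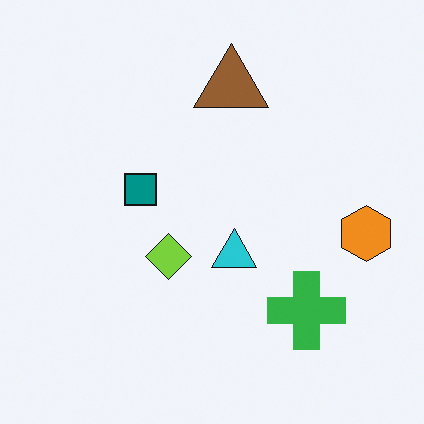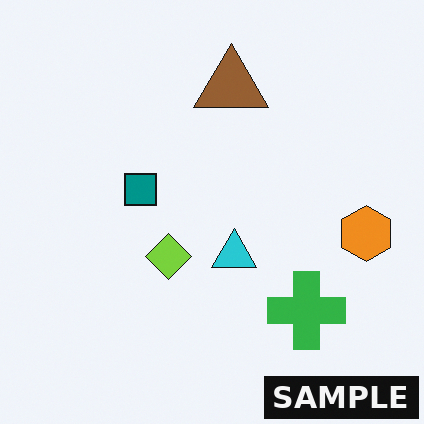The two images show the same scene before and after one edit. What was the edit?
The transformation is: watermarked with the text "SAMPLE" in the lower-right corner.

A dark label reading "SAMPLE" appears in the lower-right corner.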